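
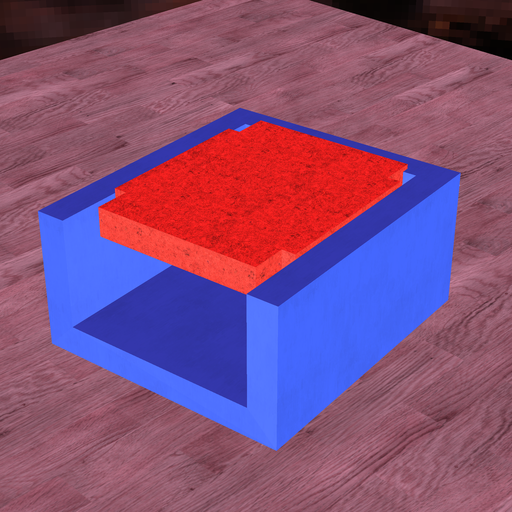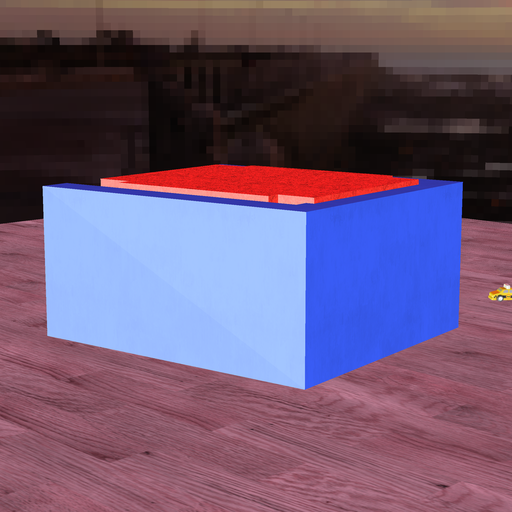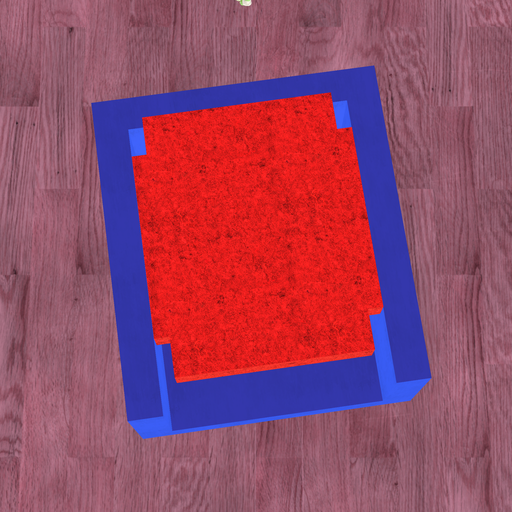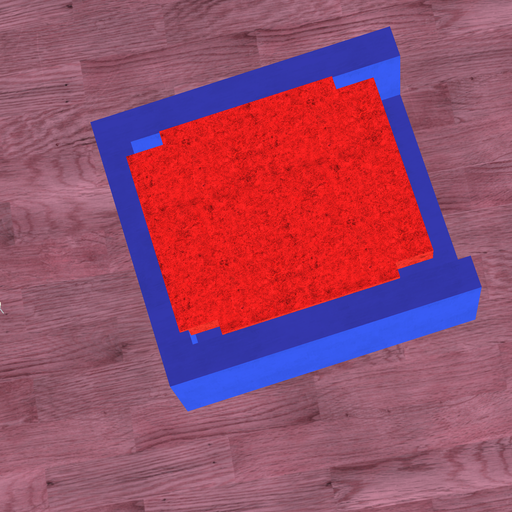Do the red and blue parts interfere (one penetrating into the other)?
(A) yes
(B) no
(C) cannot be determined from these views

(A) yes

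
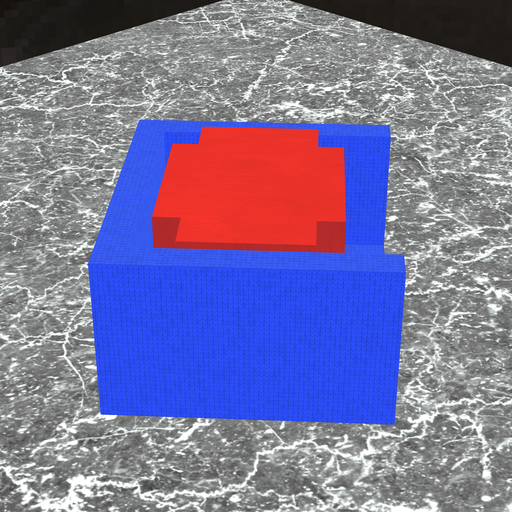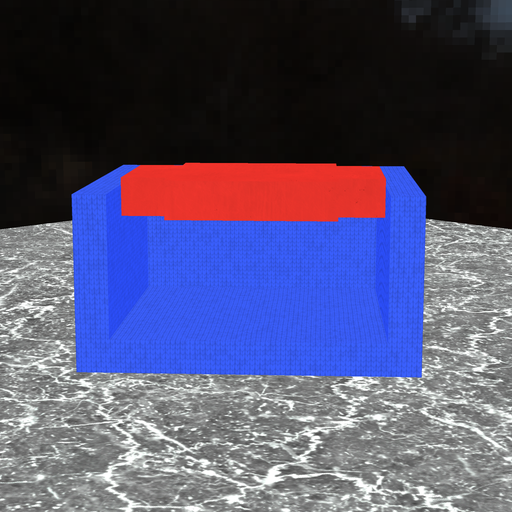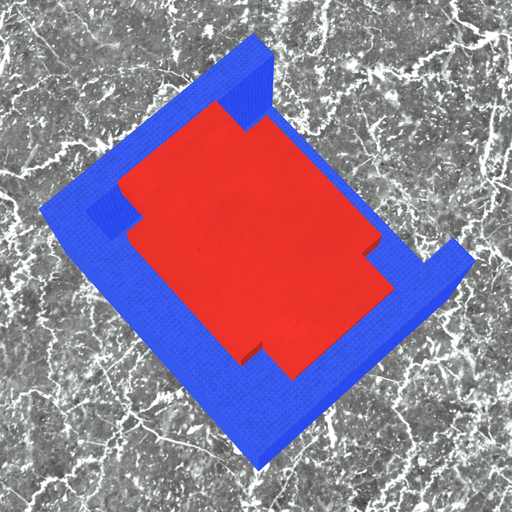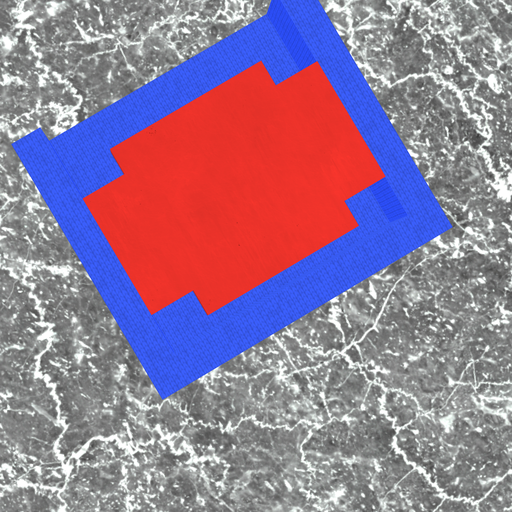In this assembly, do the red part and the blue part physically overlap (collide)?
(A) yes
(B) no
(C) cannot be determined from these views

(B) no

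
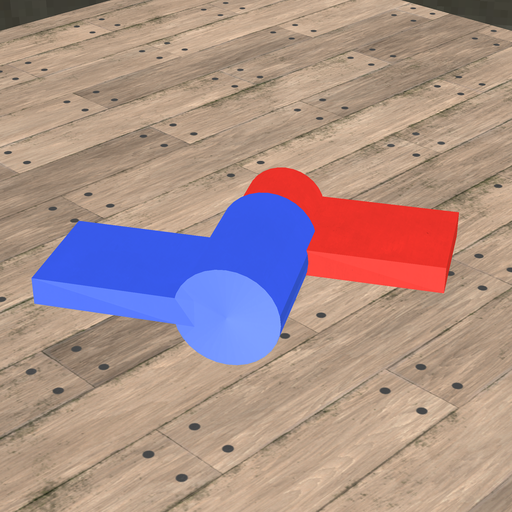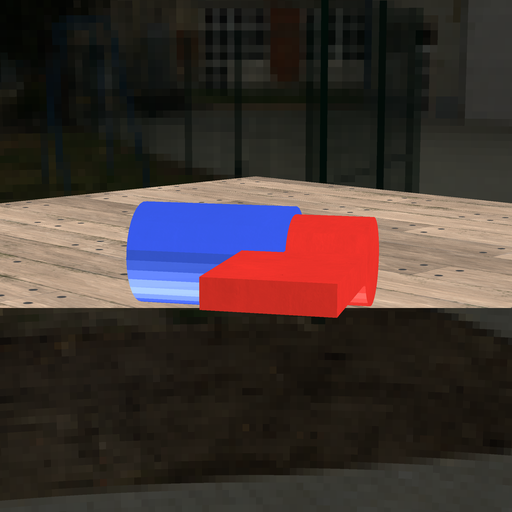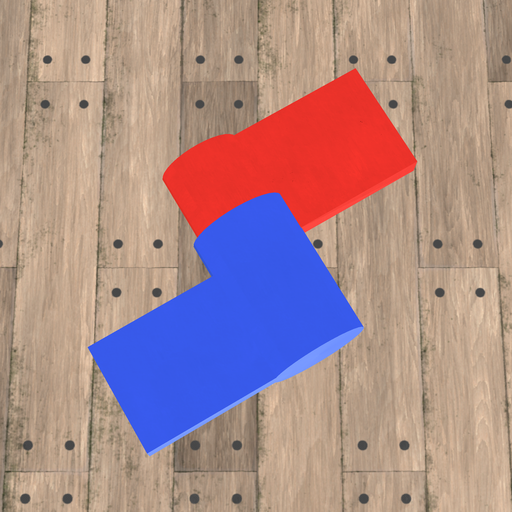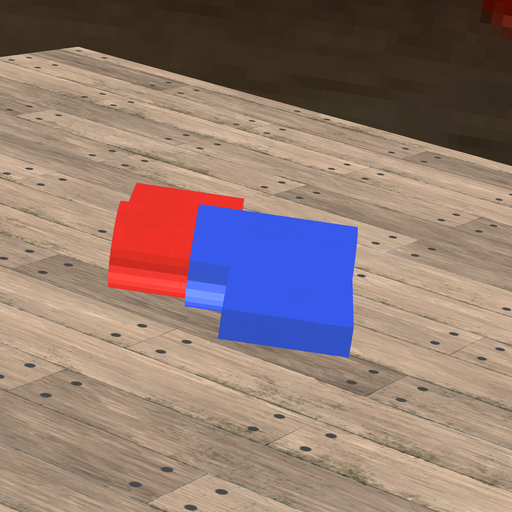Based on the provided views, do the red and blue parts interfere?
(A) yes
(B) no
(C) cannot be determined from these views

(A) yes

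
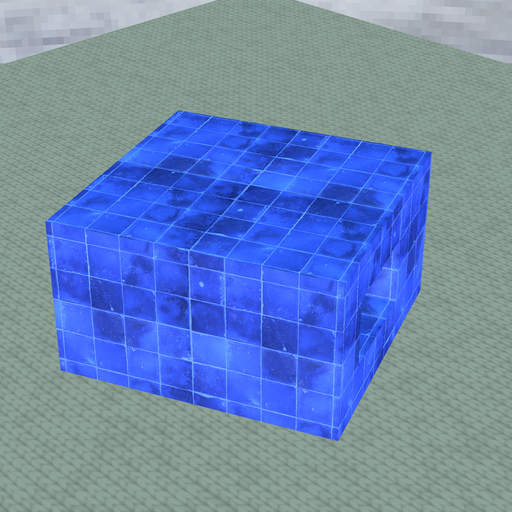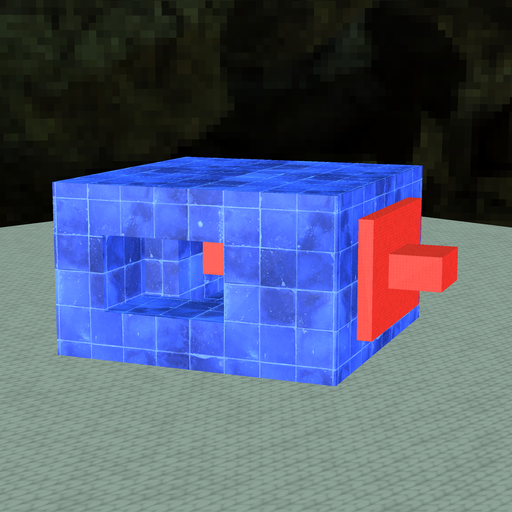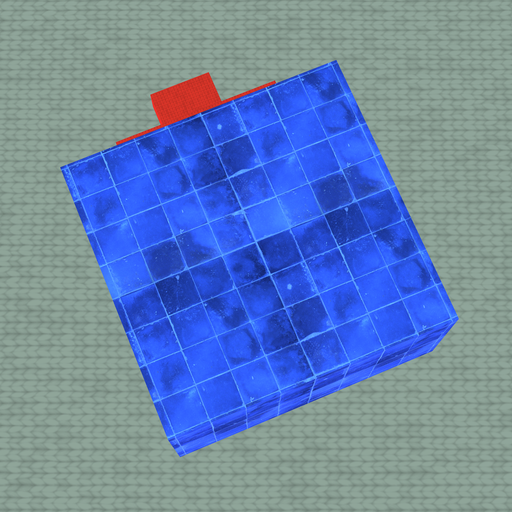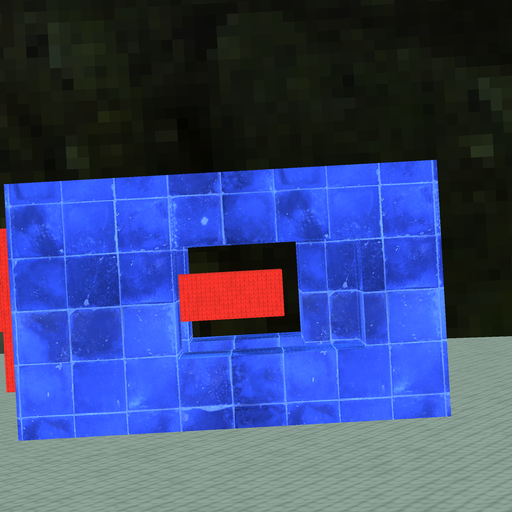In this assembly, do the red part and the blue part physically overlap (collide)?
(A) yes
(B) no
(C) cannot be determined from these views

(B) no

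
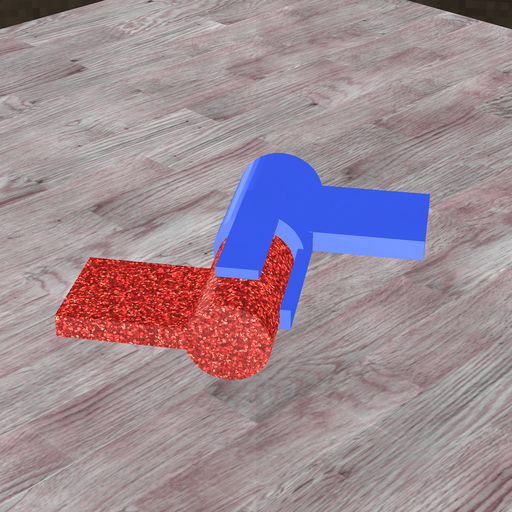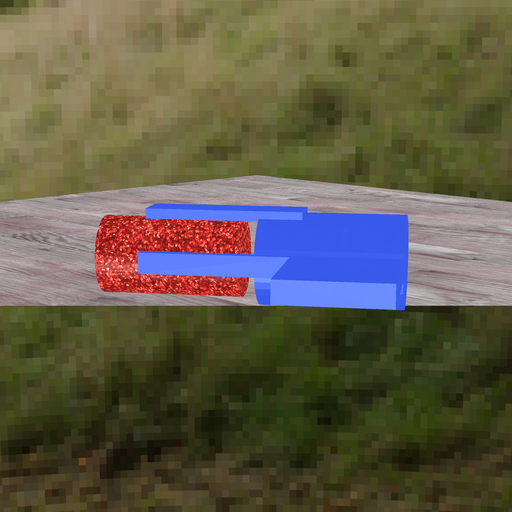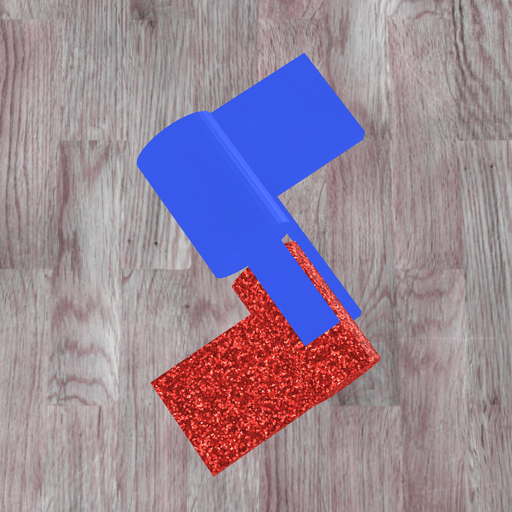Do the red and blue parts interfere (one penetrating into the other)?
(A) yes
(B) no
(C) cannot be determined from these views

(B) no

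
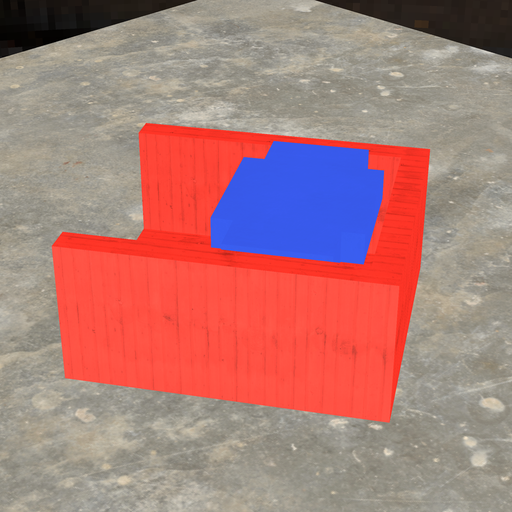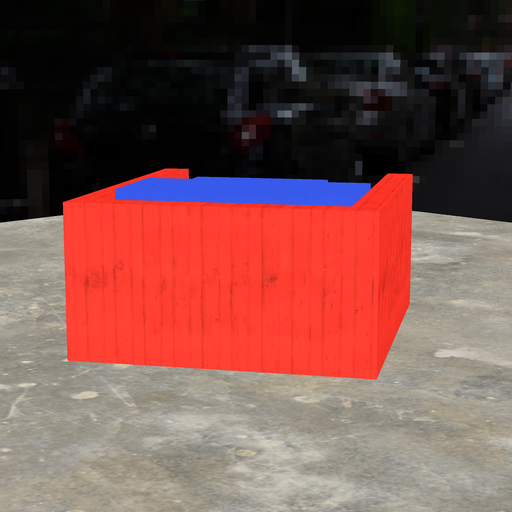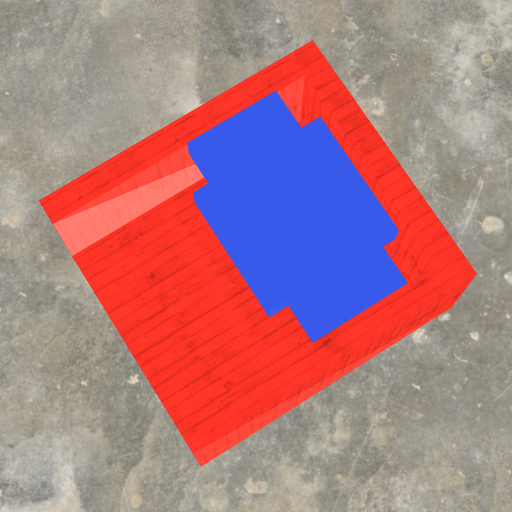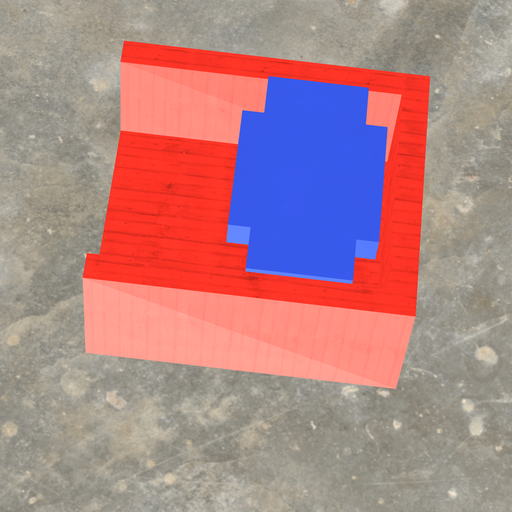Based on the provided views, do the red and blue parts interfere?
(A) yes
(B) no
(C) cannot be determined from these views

(B) no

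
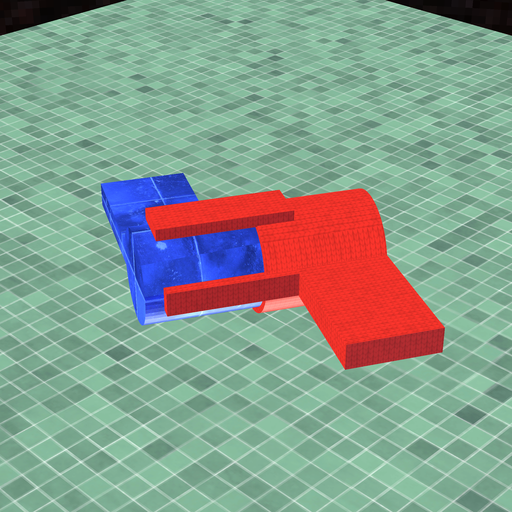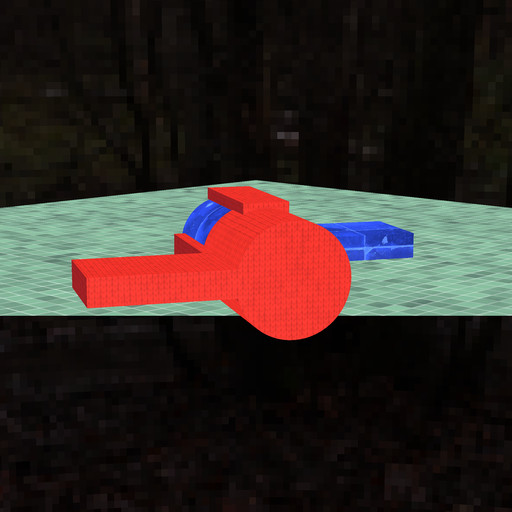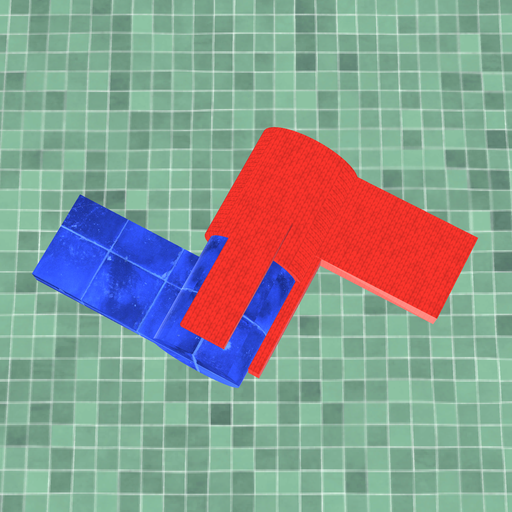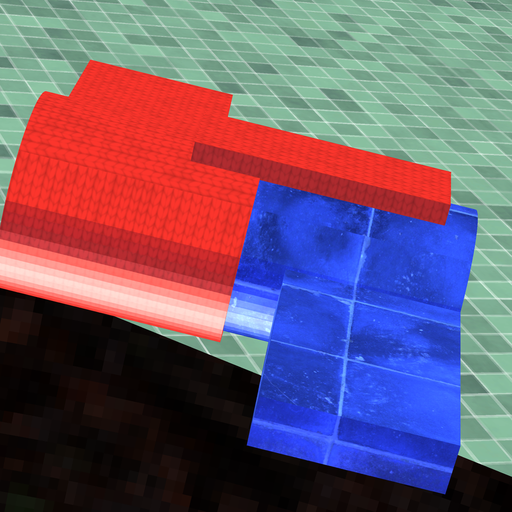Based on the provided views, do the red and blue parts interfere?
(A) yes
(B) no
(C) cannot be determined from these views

(A) yes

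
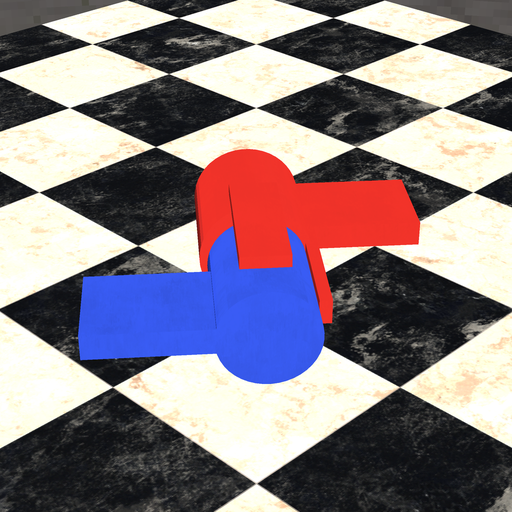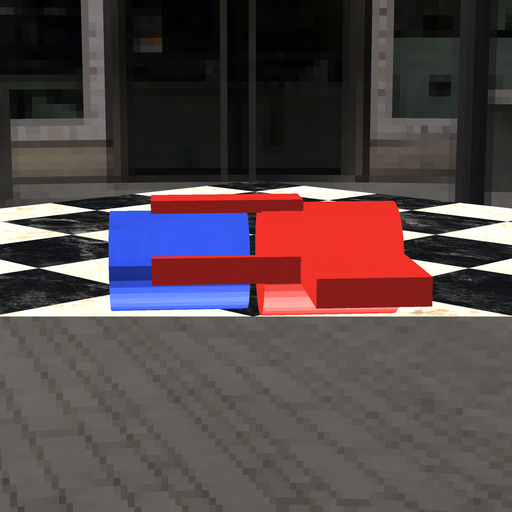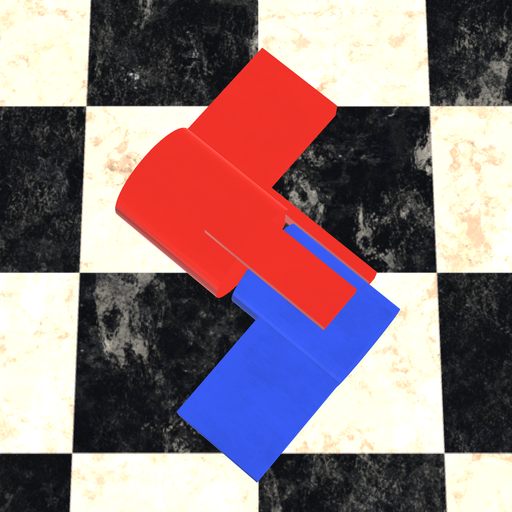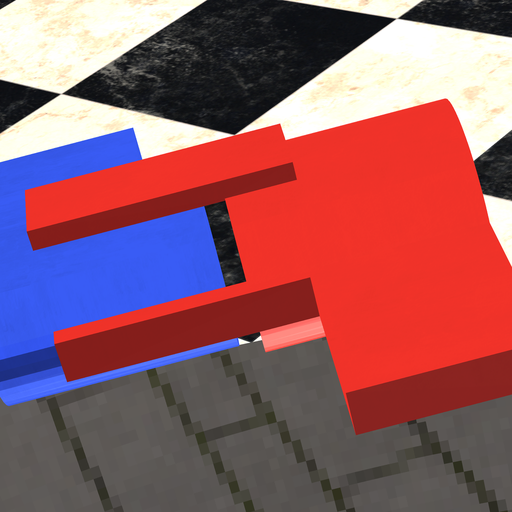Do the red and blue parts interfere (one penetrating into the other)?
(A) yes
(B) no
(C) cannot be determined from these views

(B) no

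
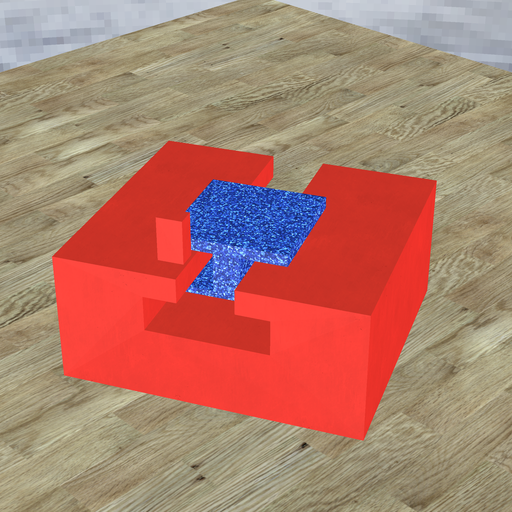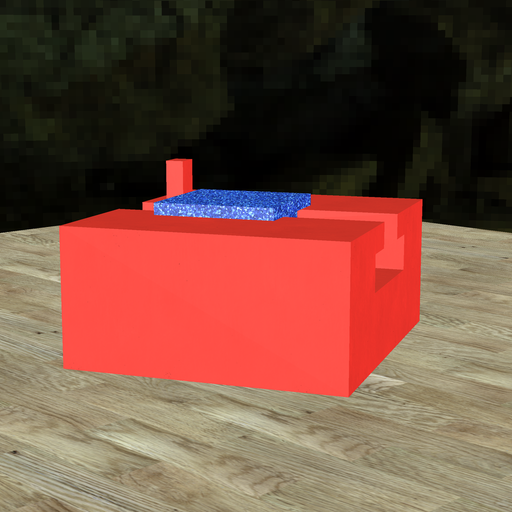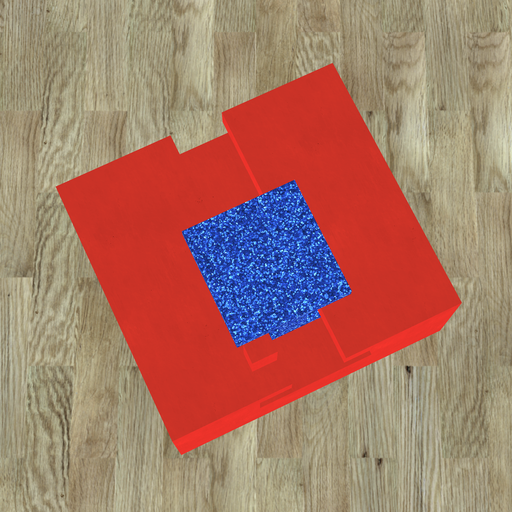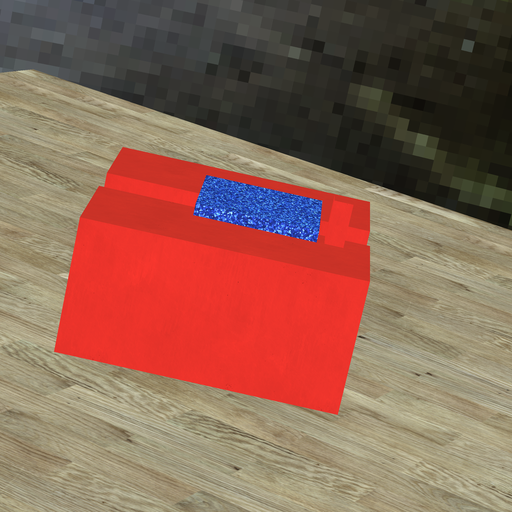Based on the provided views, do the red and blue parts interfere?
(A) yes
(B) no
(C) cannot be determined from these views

(B) no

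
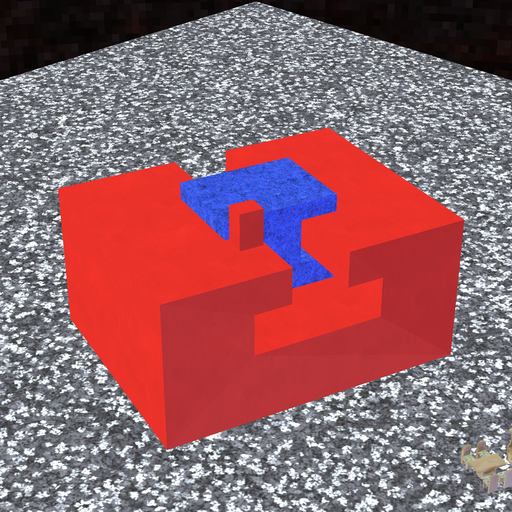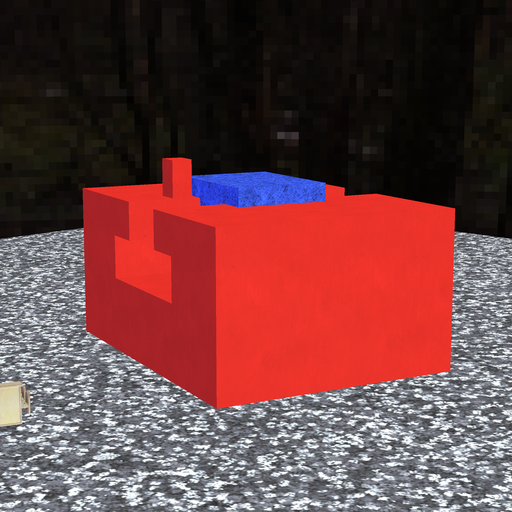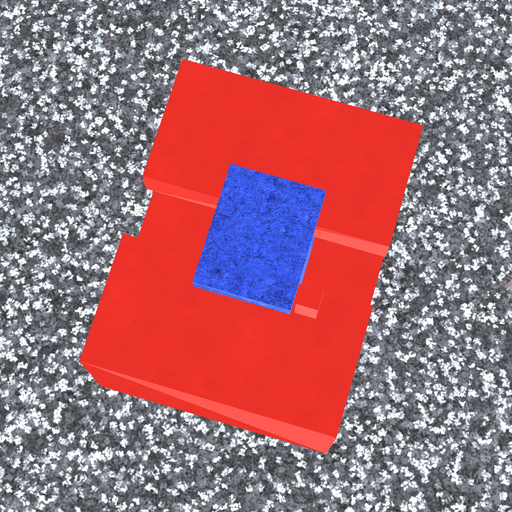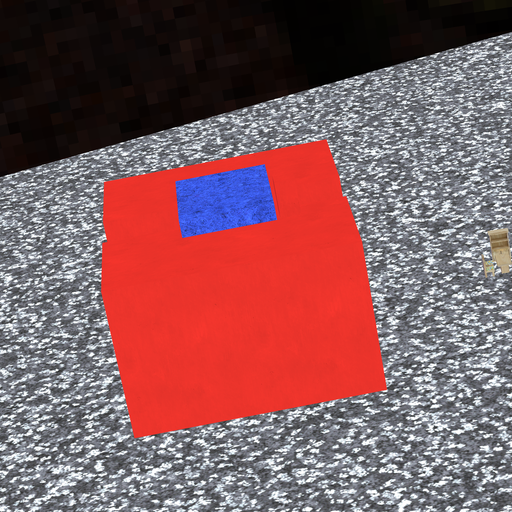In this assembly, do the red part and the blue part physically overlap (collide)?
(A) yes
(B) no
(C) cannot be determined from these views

(B) no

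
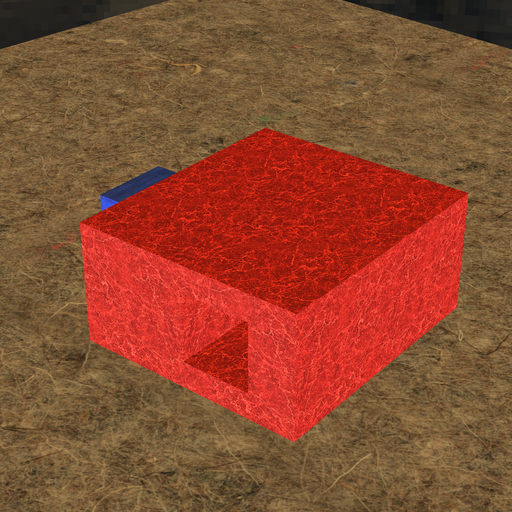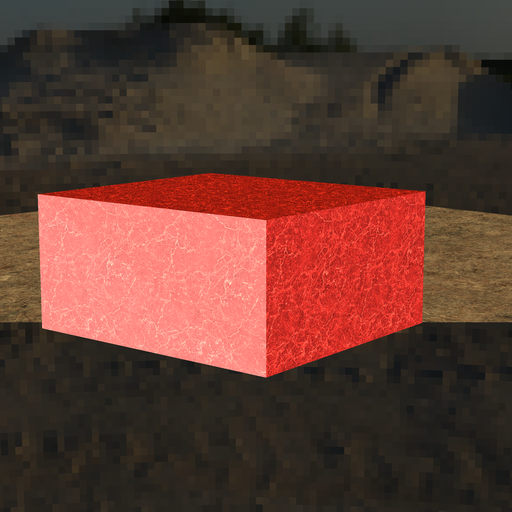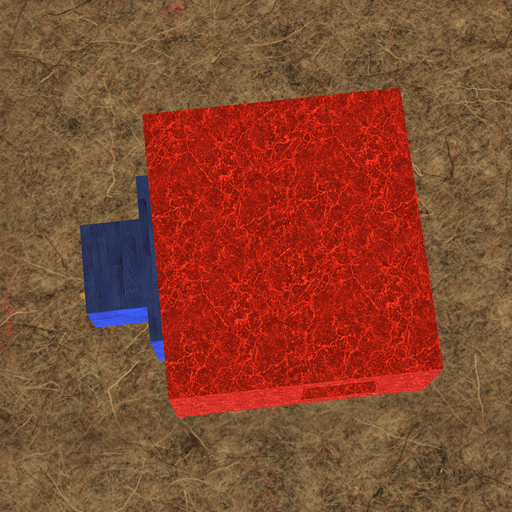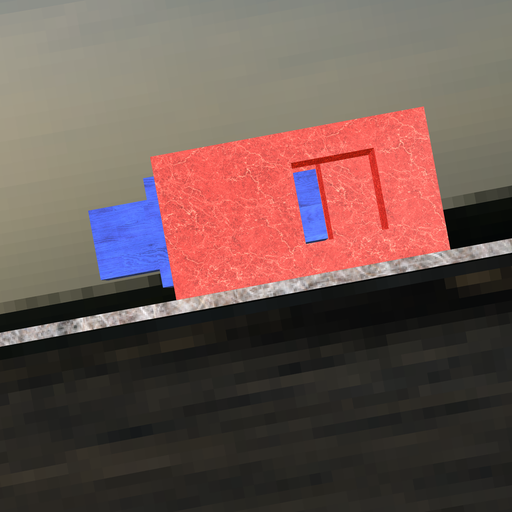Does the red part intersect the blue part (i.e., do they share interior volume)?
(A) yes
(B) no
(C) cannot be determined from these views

(B) no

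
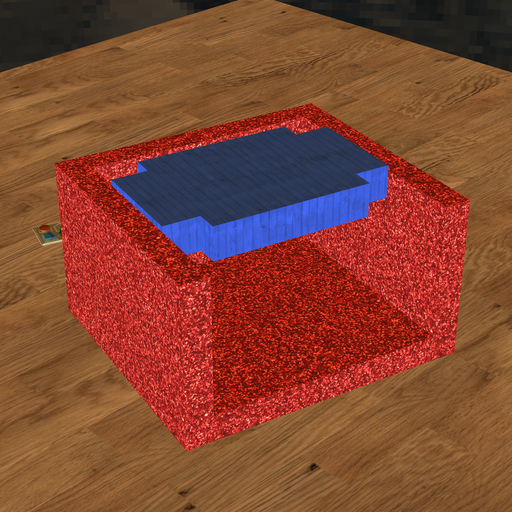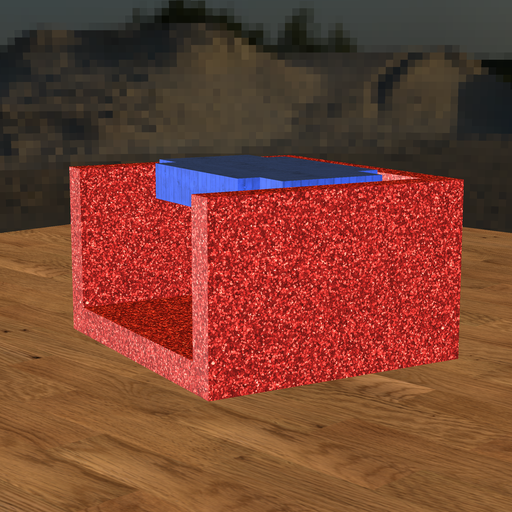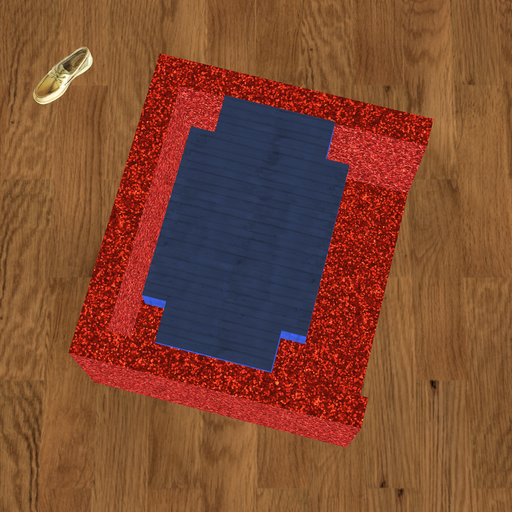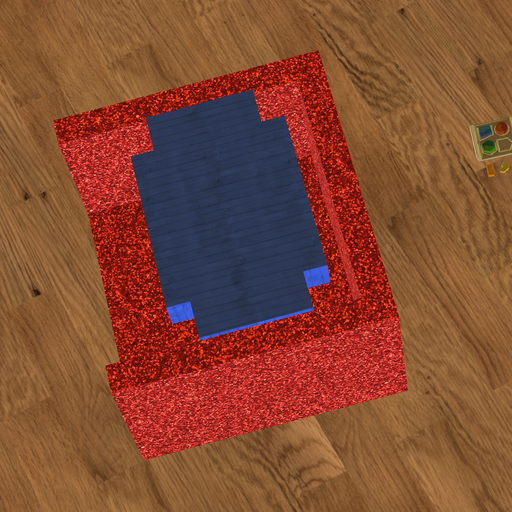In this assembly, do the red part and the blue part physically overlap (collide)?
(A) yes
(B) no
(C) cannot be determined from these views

(B) no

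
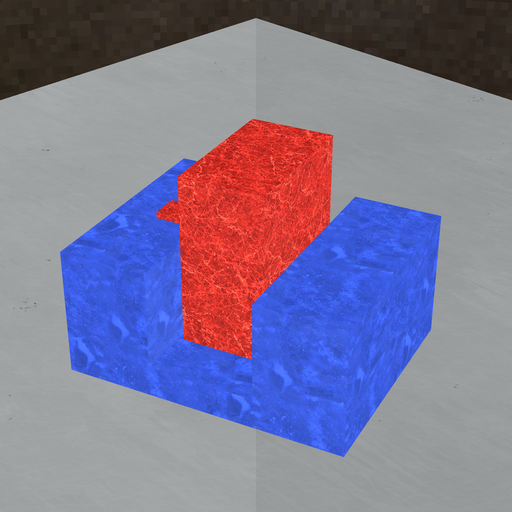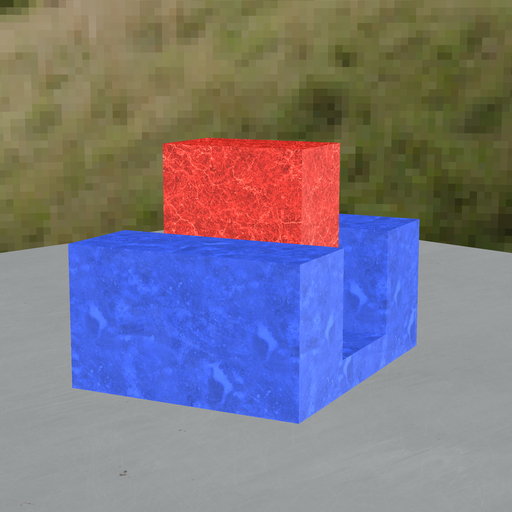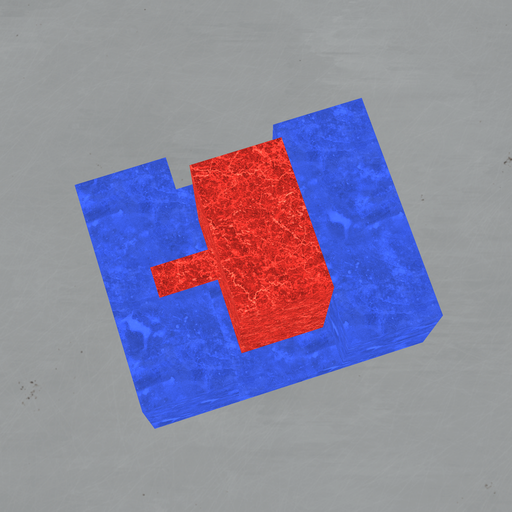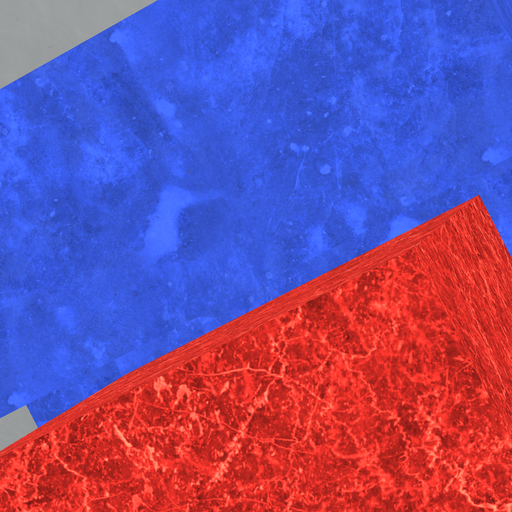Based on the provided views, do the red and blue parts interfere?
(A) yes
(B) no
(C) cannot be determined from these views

(B) no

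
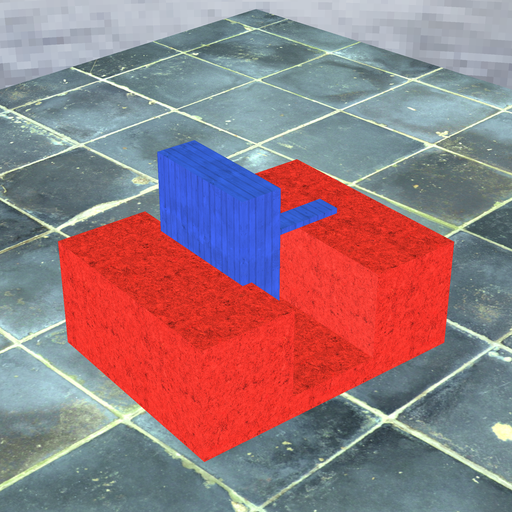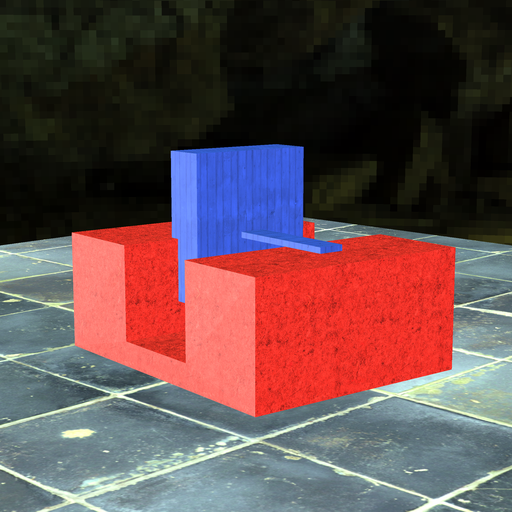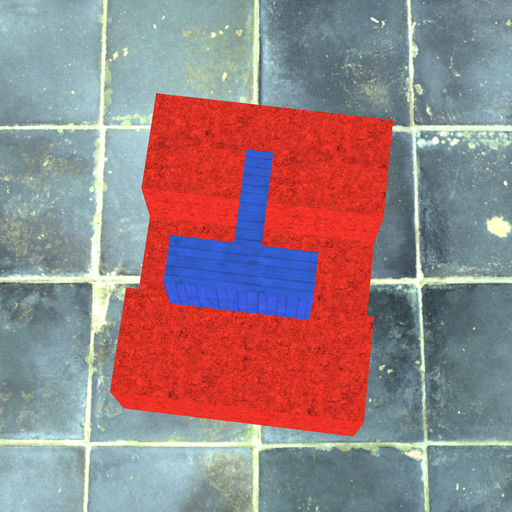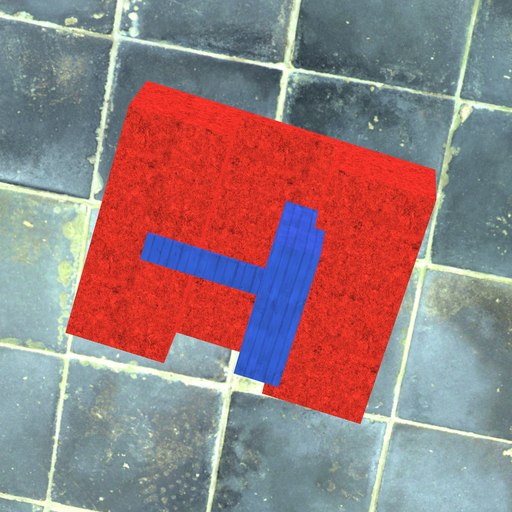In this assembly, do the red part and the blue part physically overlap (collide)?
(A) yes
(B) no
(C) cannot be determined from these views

(A) yes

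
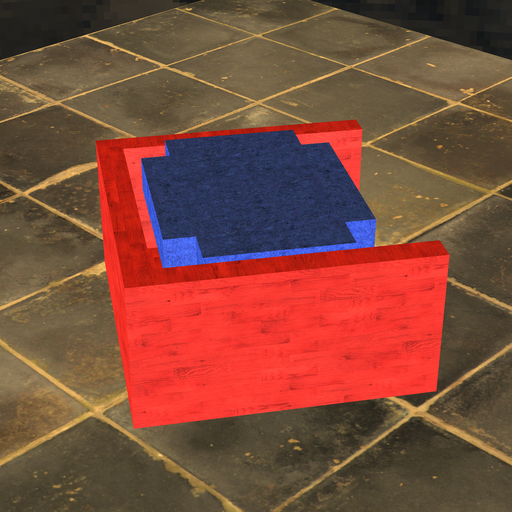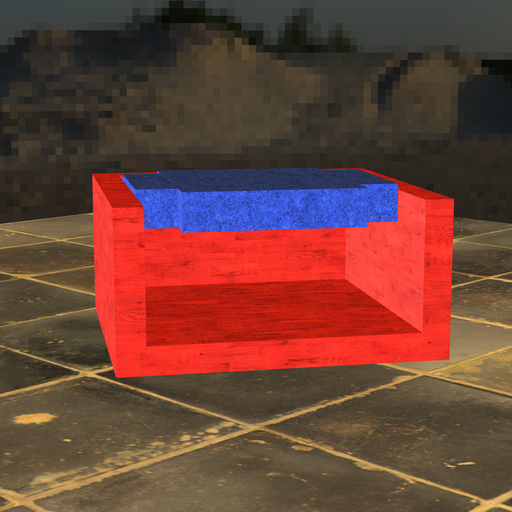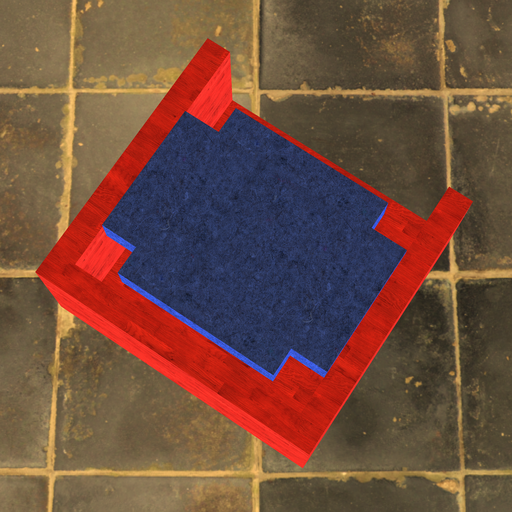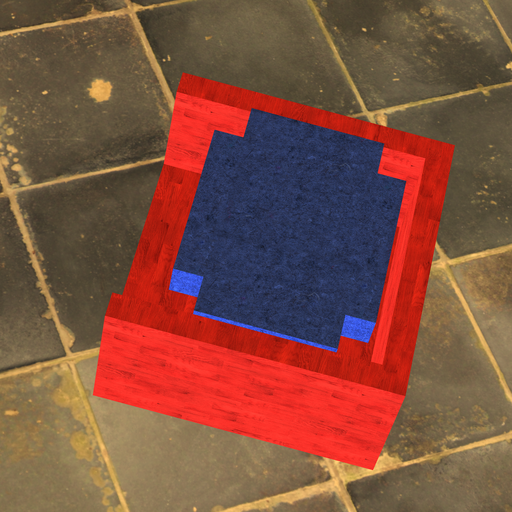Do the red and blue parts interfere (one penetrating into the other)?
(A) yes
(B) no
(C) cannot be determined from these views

(B) no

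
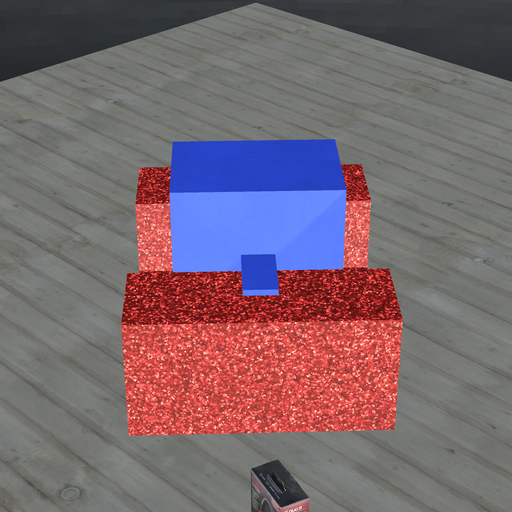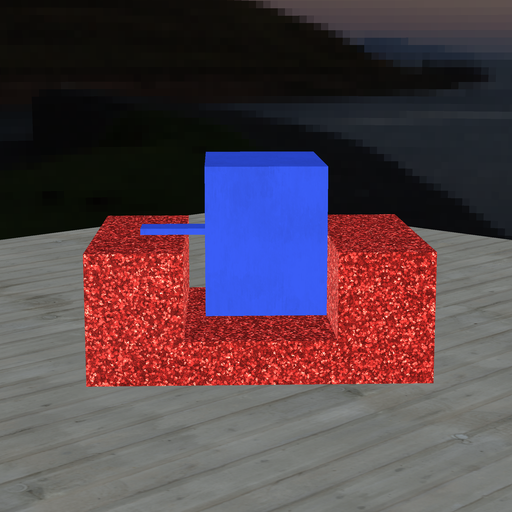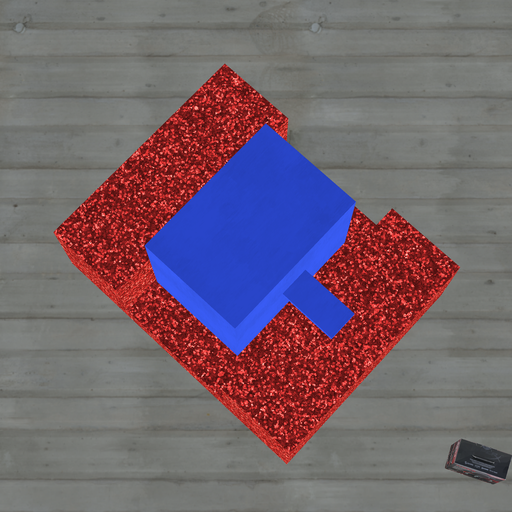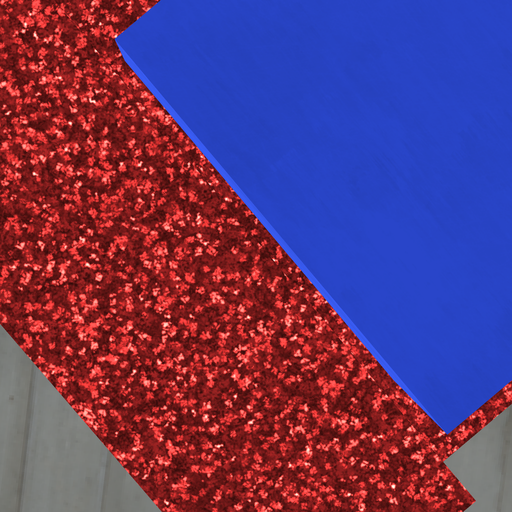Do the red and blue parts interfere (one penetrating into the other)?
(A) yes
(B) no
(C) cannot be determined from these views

(B) no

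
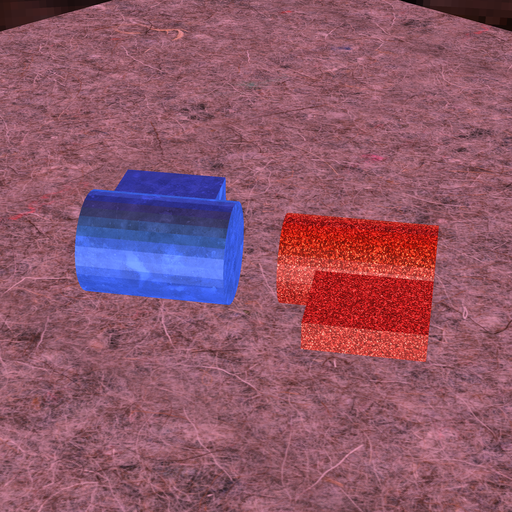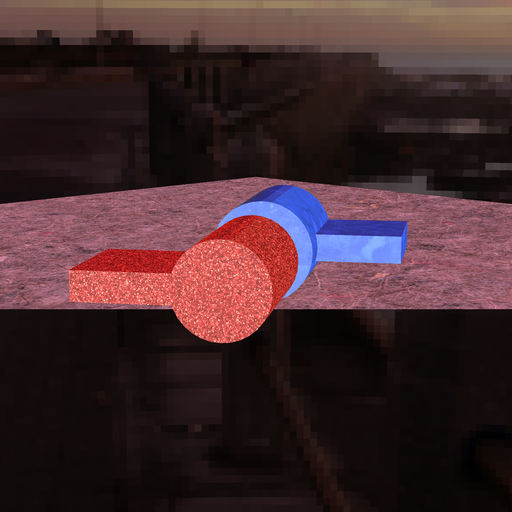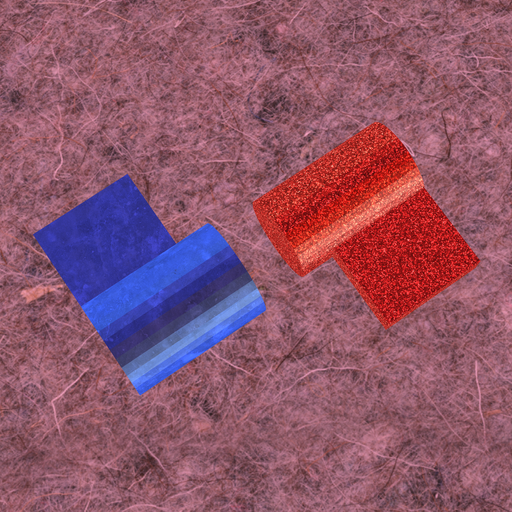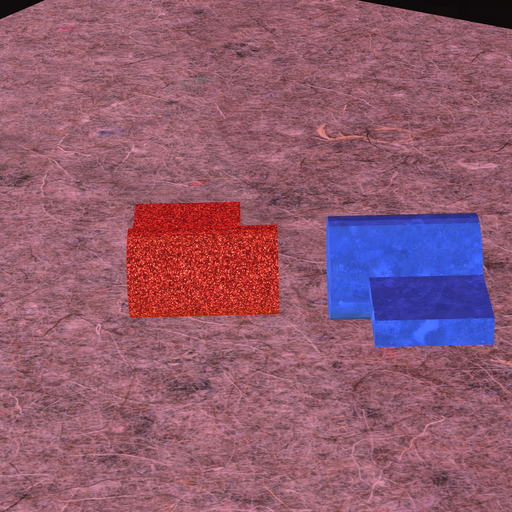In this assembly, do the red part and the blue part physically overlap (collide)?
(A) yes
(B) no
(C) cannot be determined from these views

(B) no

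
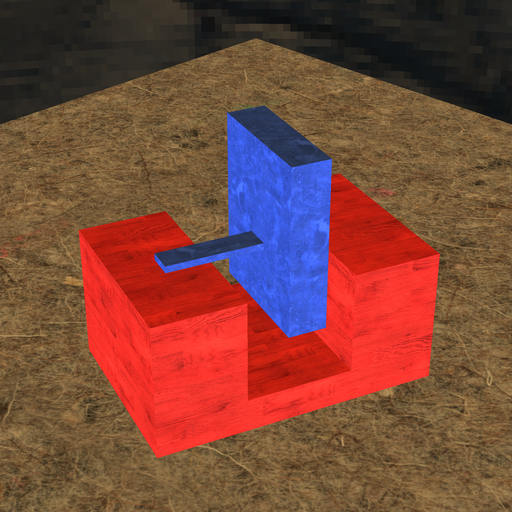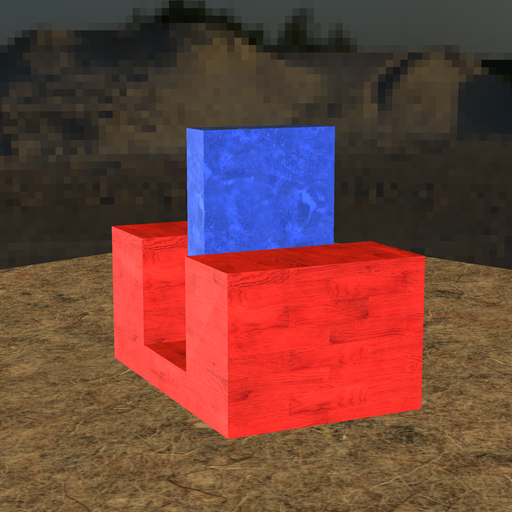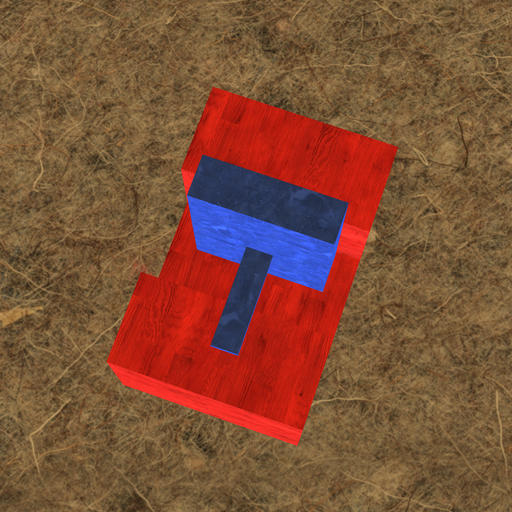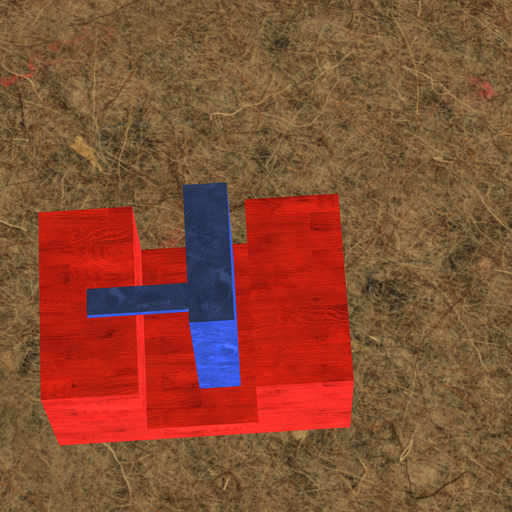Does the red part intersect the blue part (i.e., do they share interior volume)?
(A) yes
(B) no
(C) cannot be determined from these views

(B) no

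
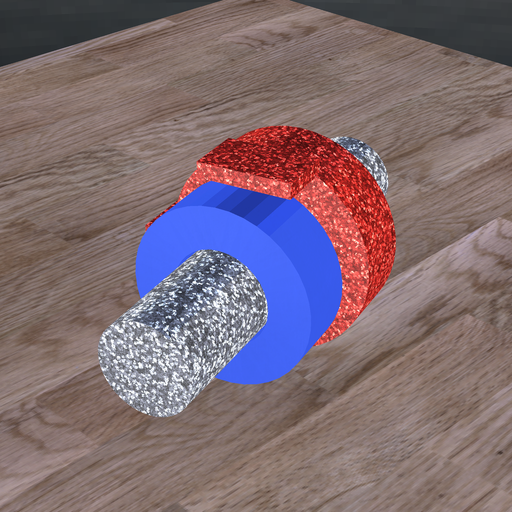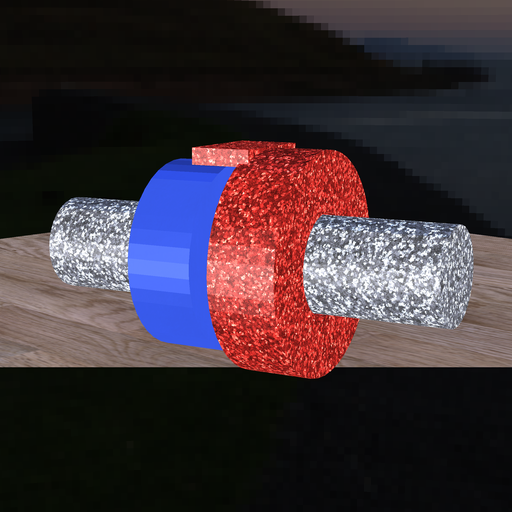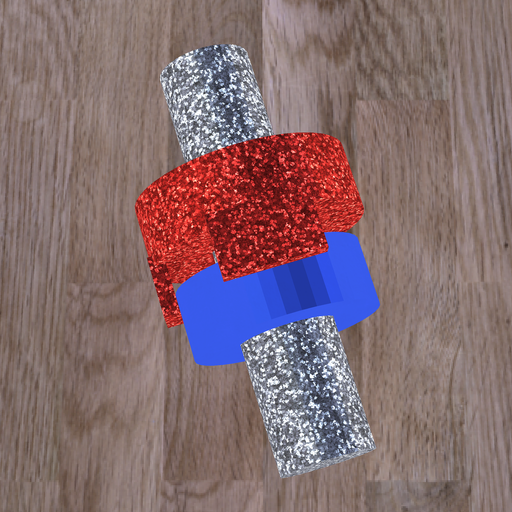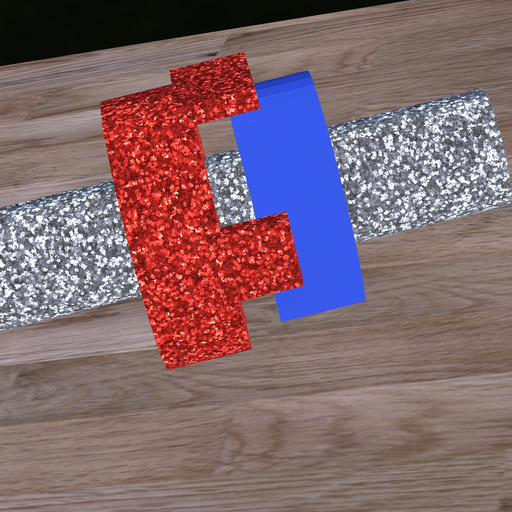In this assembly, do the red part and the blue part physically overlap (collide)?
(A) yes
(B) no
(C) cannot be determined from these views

(B) no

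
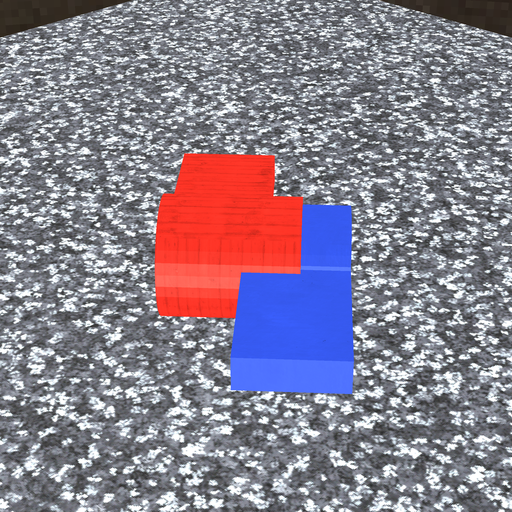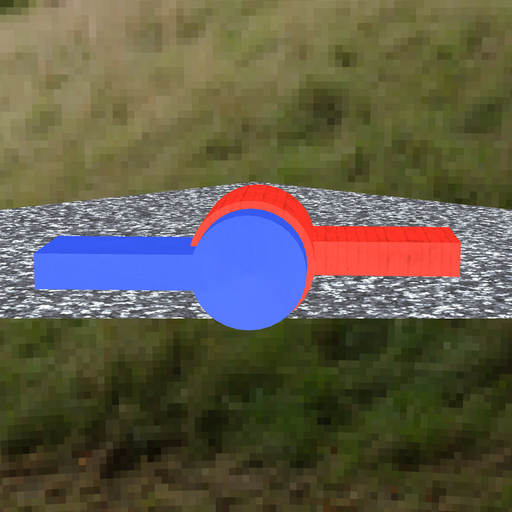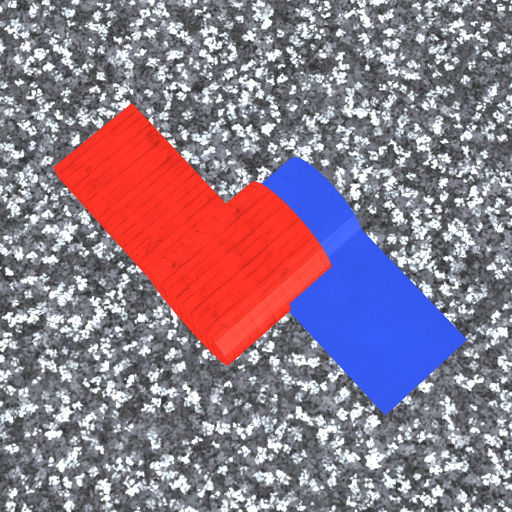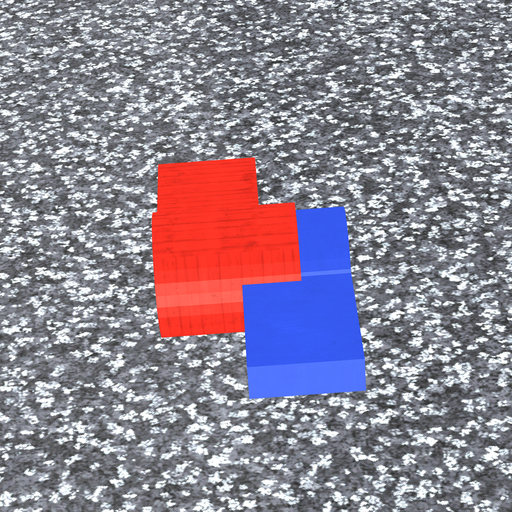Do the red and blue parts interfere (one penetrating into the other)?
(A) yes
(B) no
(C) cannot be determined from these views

(A) yes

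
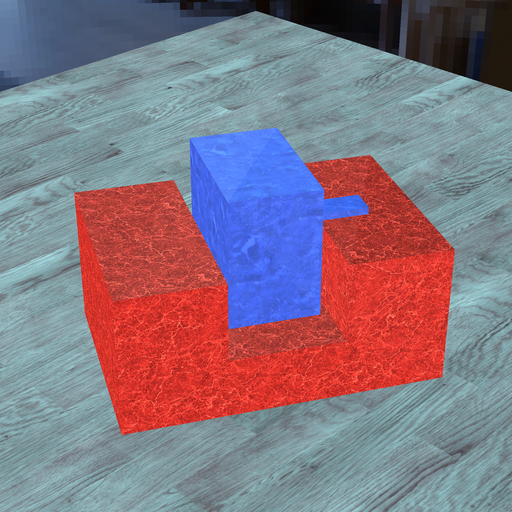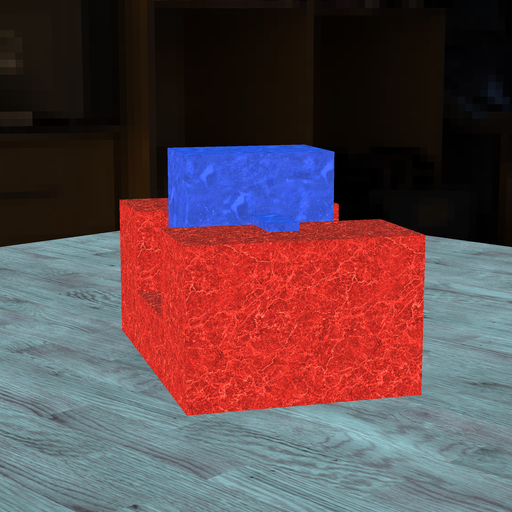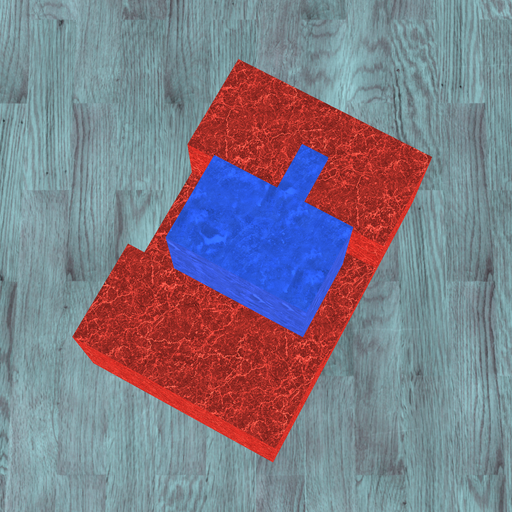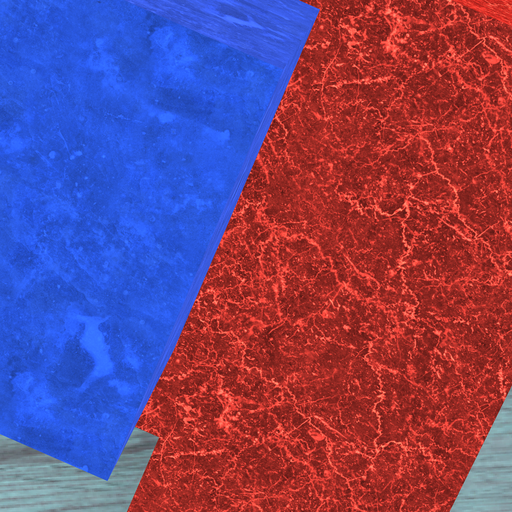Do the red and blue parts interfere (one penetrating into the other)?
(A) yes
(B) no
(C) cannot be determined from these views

(B) no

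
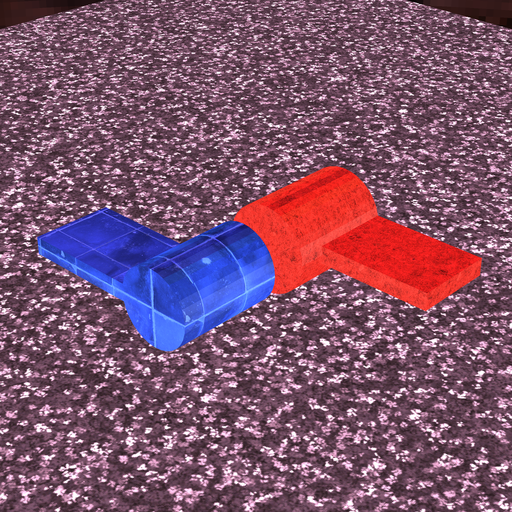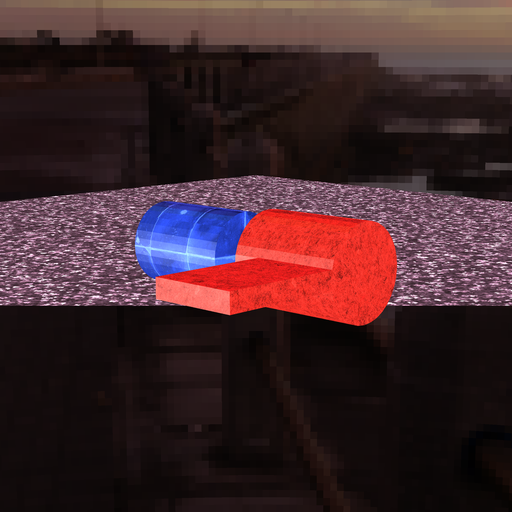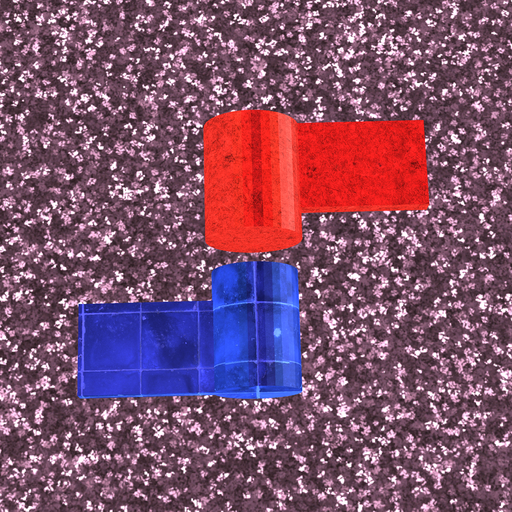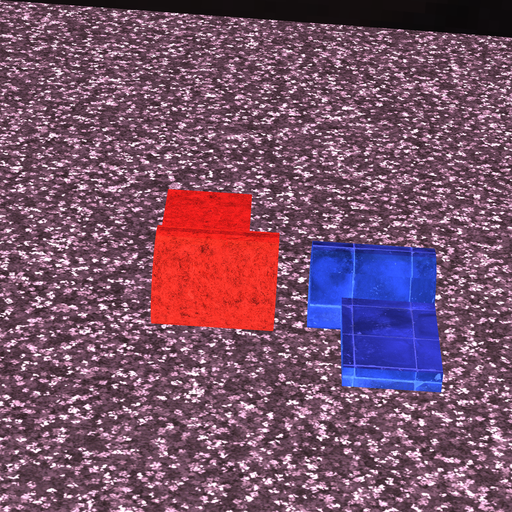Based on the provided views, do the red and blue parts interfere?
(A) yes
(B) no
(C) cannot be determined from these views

(B) no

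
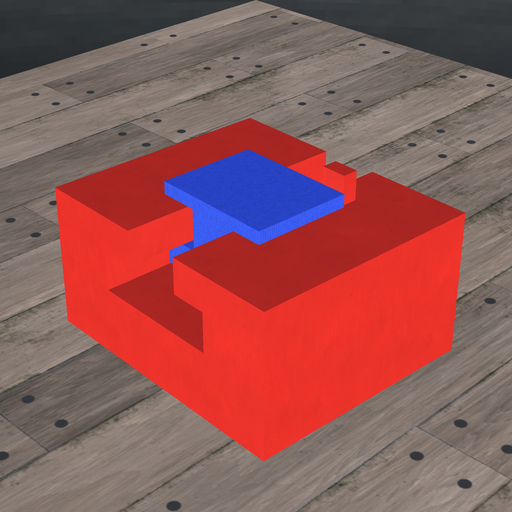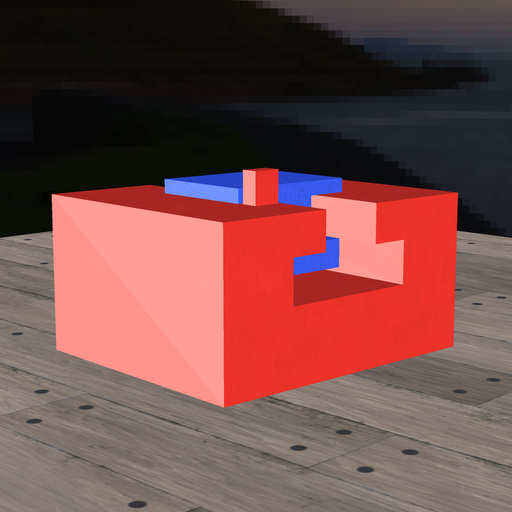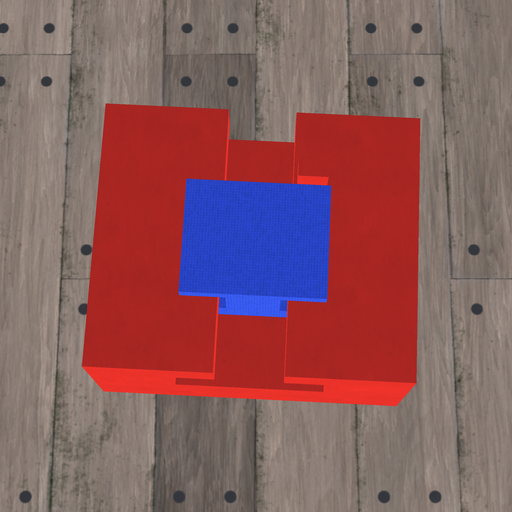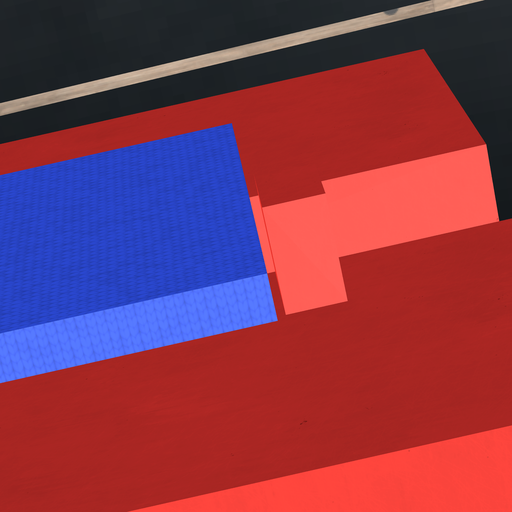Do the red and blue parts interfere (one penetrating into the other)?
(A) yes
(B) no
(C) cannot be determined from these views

(B) no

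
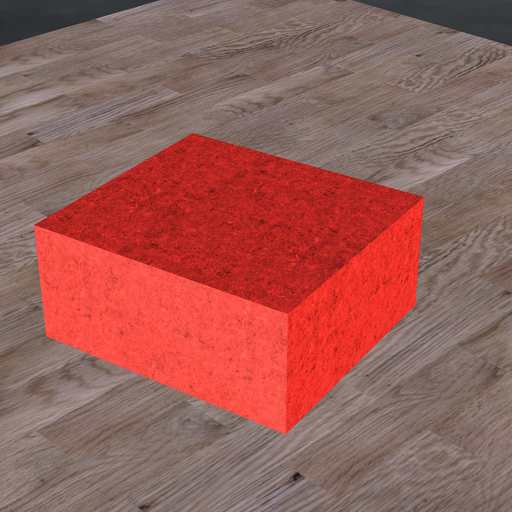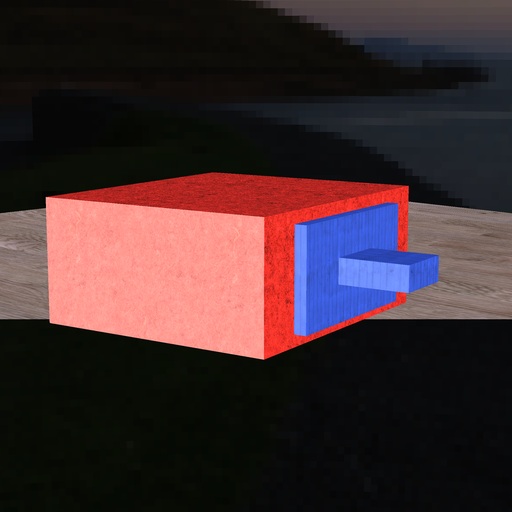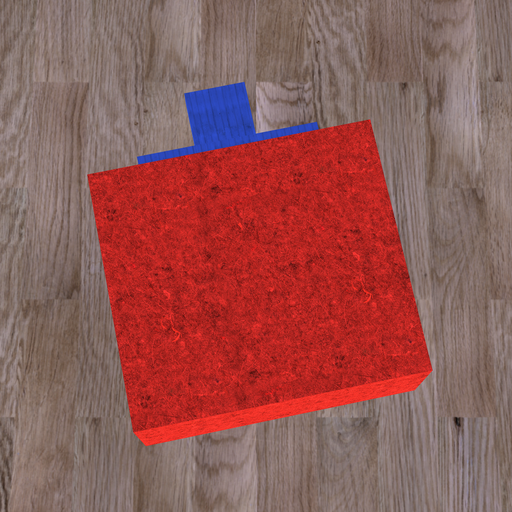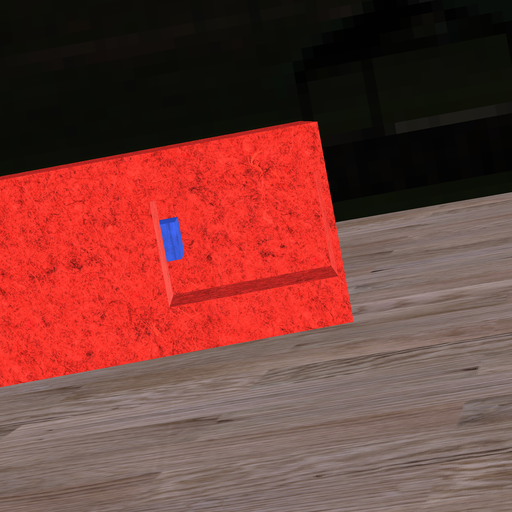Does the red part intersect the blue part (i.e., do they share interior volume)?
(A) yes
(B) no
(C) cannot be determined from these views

(B) no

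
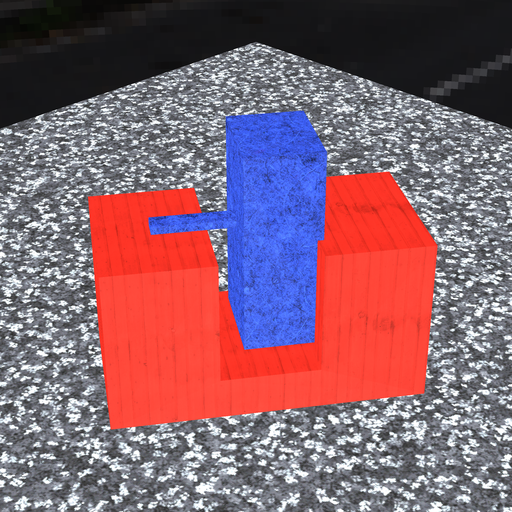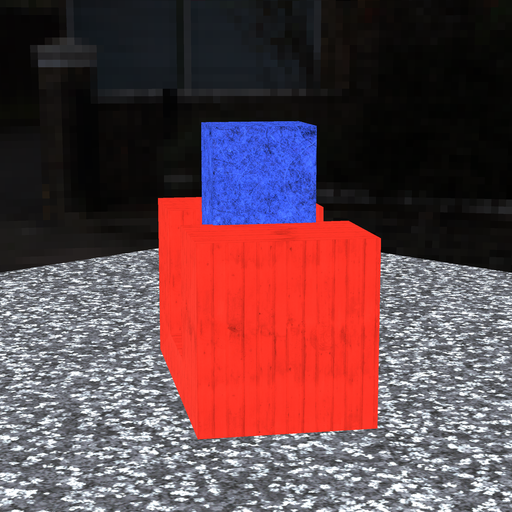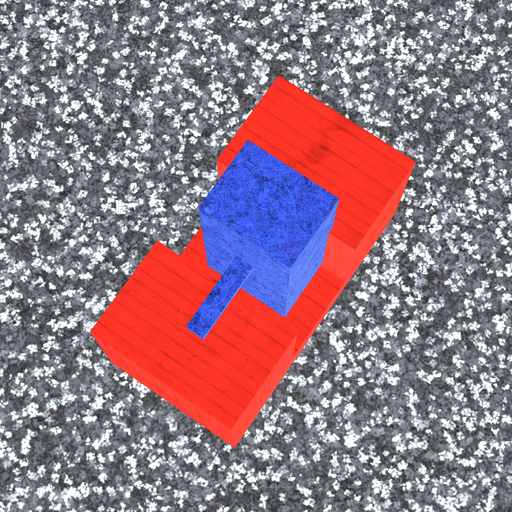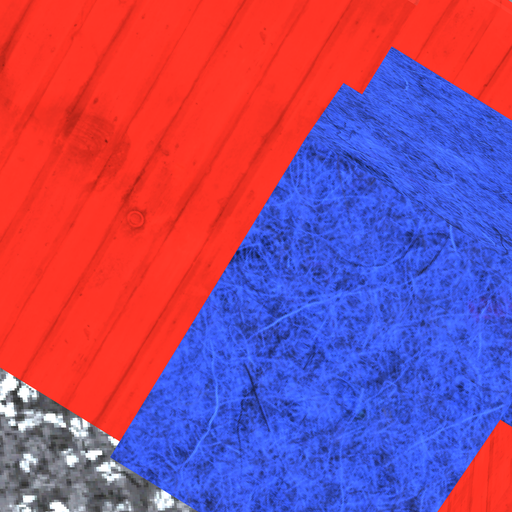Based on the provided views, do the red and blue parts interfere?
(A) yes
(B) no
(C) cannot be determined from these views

(A) yes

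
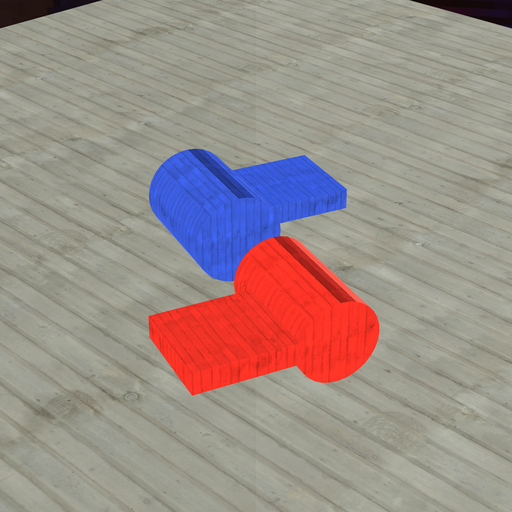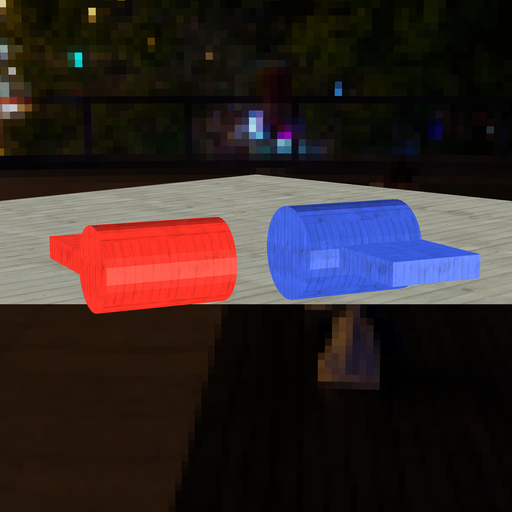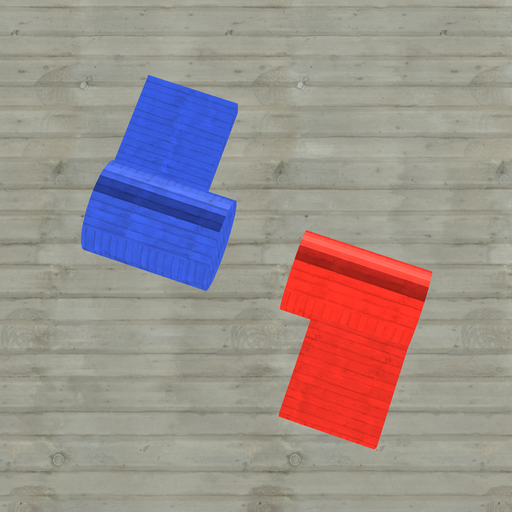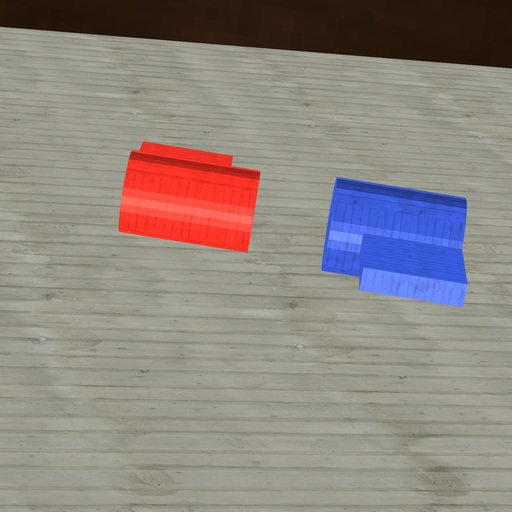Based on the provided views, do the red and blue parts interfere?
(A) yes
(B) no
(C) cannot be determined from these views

(B) no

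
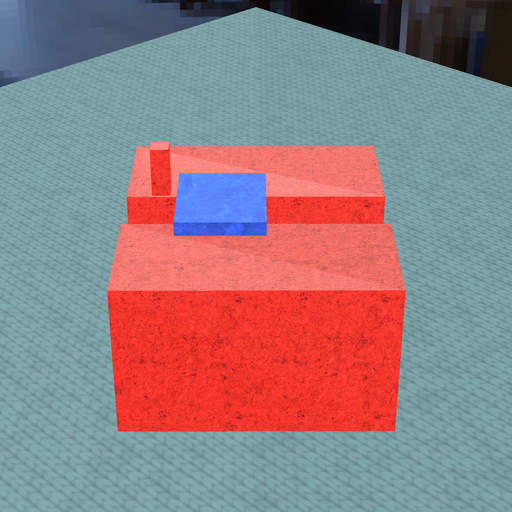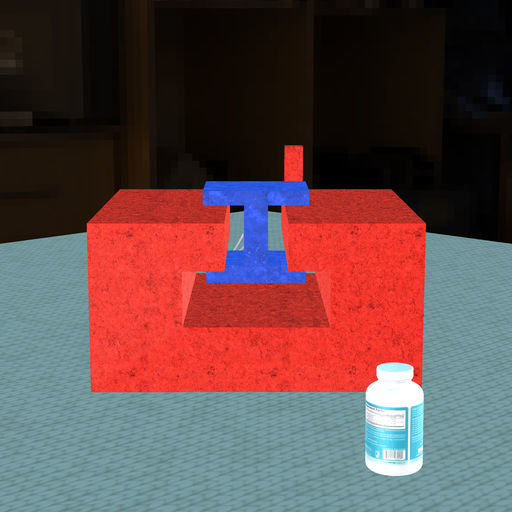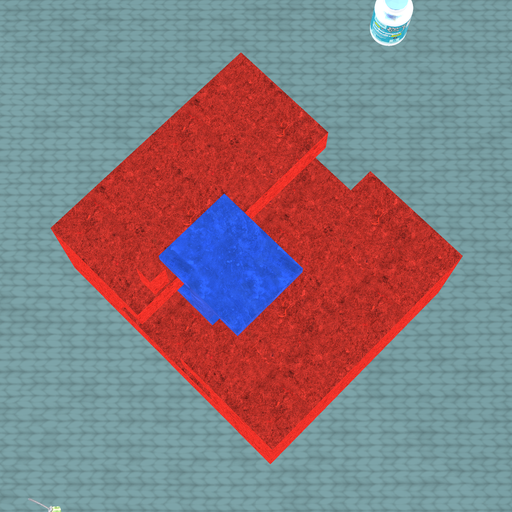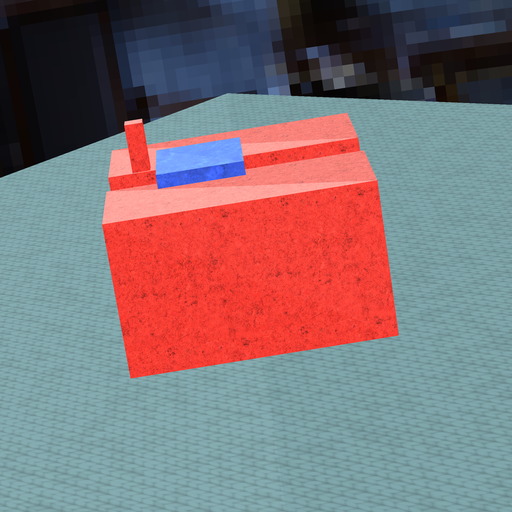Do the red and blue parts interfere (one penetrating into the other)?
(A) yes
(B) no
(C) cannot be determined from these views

(B) no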